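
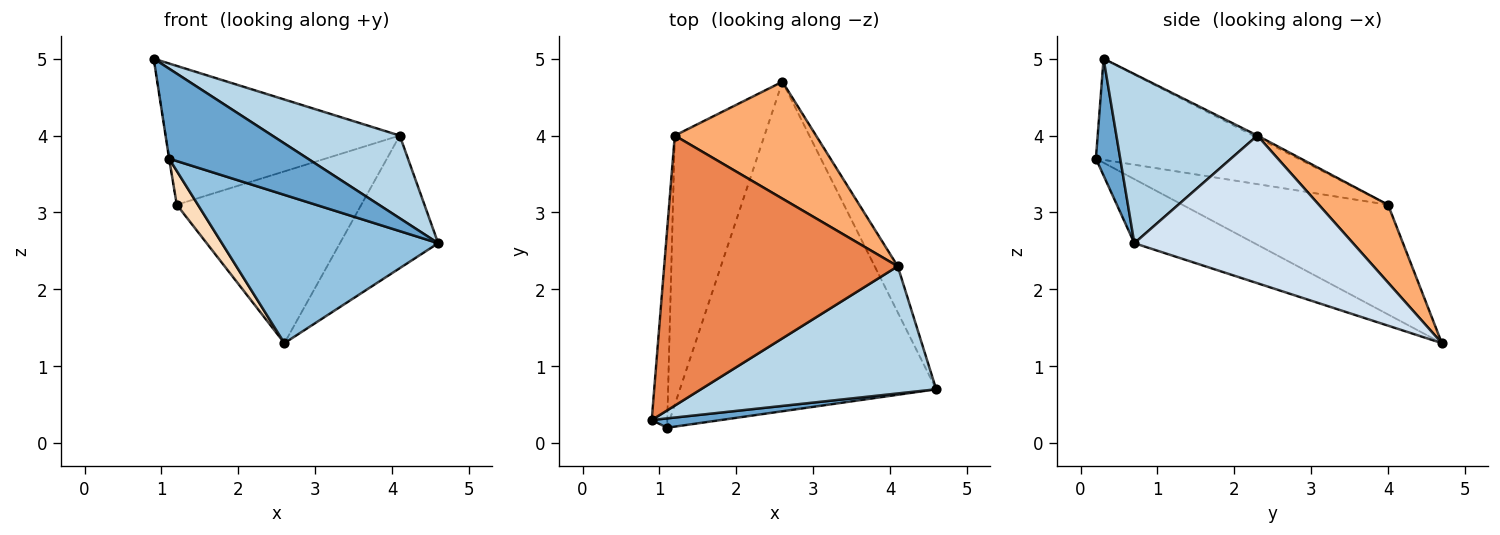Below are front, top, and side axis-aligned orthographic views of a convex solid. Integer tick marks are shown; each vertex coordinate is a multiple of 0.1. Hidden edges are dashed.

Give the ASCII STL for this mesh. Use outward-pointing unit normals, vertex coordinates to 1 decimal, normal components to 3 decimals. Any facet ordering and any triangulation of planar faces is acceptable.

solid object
 facet normal 0.172 -0.980 0.102
  outer loop
   vertex 1.1 0.2 3.7
   vertex 4.6 0.7 2.6
   vertex 0.9 0.3 5.0
  endloop
 endfacet
 facet normal -0.222 -0.400 -0.889
  outer loop
   vertex 1.1 0.2 3.7
   vertex 2.6 4.7 1.3
   vertex 4.6 0.7 2.6
  endloop
 endfacet
 facet normal 0.516 -0.467 0.718
  outer loop
   vertex 4.1 2.3 4.0
   vertex 0.9 0.3 5.0
   vertex 4.6 0.7 2.6
  endloop
 endfacet
 facet normal 0.903 0.406 -0.141
  outer loop
   vertex 4.1 2.3 4.0
   vertex 4.6 0.7 2.6
   vertex 2.6 4.7 1.3
  endloop
 endfacet
 facet normal -0.008 0.457 0.889
  outer loop
   vertex 1.2 4.0 3.1
   vertex 0.9 0.3 5.0
   vertex 4.1 2.3 4.0
  endloop
 endfacet
 facet normal 0.296 0.790 0.537
  outer loop
   vertex 1.2 4.0 3.1
   vertex 4.1 2.3 4.0
   vertex 2.6 4.7 1.3
  endloop
 endfacet
 facet normal -0.988 0.002 -0.152
  outer loop
   vertex 1.2 4.0 3.1
   vertex 1.1 0.2 3.7
   vertex 0.9 0.3 5.0
  endloop
 endfacet
 facet normal -0.772 -0.079 -0.631
  outer loop
   vertex 1.2 4.0 3.1
   vertex 2.6 4.7 1.3
   vertex 1.1 0.2 3.7
  endloop
 endfacet
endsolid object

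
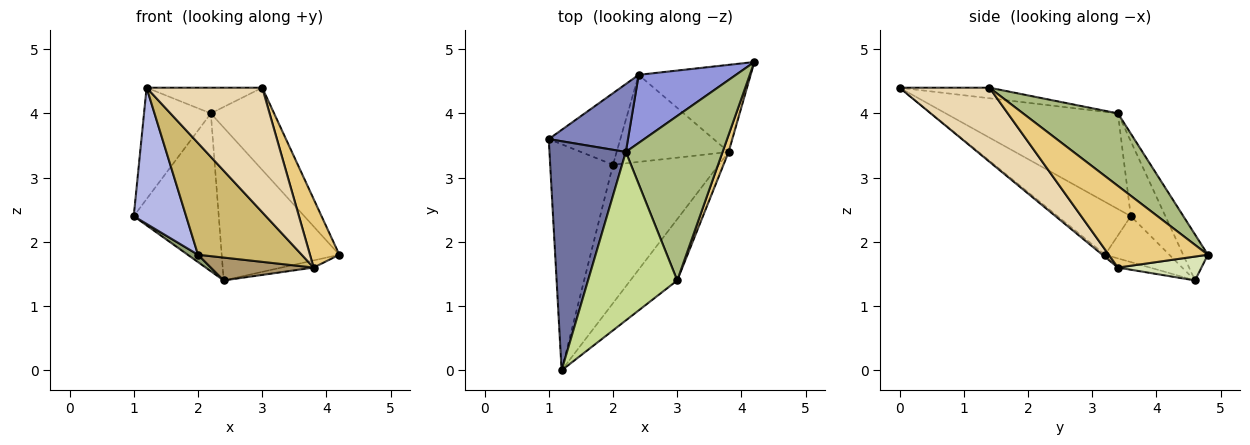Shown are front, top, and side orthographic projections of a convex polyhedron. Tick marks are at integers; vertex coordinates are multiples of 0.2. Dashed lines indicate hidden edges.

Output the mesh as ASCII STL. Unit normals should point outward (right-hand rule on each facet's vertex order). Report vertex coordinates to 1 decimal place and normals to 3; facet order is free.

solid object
 facet normal -0.748 0.290 0.597
  outer loop
   vertex 2.2 3.4 4.0
   vertex 1.0 3.6 2.4
   vertex 1.2 0.0 4.4
  endloop
 endfacet
 facet normal -0.350 0.860 0.370
  outer loop
   vertex 2.2 3.4 4.0
   vertex 2.4 4.6 1.4
   vertex 1.0 3.6 2.4
  endloop
 endfacet
 facet normal -0.188 0.897 0.400
  outer loop
   vertex 2.2 3.4 4.0
   vertex 4.2 4.8 1.8
   vertex 2.4 4.6 1.4
  endloop
 endfacet
 facet normal -0.584 -0.419 -0.695
  outer loop
   vertex 2.0 3.2 1.8
   vertex 1.2 0.0 4.4
   vertex 1.0 3.6 2.4
  endloop
 endfacet
 facet normal -0.538 -0.086 -0.839
  outer loop
   vertex 2.0 3.2 1.8
   vertex 1.0 3.6 2.4
   vertex 2.4 4.6 1.4
  endloop
 endfacet
 facet normal 0.557 0.371 0.743
  outer loop
   vertex 3.0 1.4 4.4
   vertex 4.2 4.8 1.8
   vertex 2.2 3.4 4.0
  endloop
 endfacet
 facet normal -0.116 0.150 0.982
  outer loop
   vertex 3.0 1.4 4.4
   vertex 2.2 3.4 4.0
   vertex 1.2 0.0 4.4
  endloop
 endfacet
 facet normal 0.208 0.080 -0.975
  outer loop
   vertex 3.8 3.4 1.6
   vertex 2.4 4.6 1.4
   vertex 4.2 4.8 1.8
  endloop
 endfacet
 facet normal -0.079 -0.253 -0.964
  outer loop
   vertex 3.8 3.4 1.6
   vertex 2.0 3.2 1.8
   vertex 2.4 4.6 1.4
  endloop
 endfacet
 facet normal -0.017 -0.628 -0.778
  outer loop
   vertex 3.8 3.4 1.6
   vertex 1.2 0.0 4.4
   vertex 2.0 3.2 1.8
  endloop
 endfacet
 facet normal 0.956 -0.283 0.071
  outer loop
   vertex 3.8 3.4 1.6
   vertex 4.2 4.8 1.8
   vertex 3.0 1.4 4.4
  endloop
 endfacet
 facet normal 0.572 -0.736 -0.362
  outer loop
   vertex 3.8 3.4 1.6
   vertex 3.0 1.4 4.4
   vertex 1.2 0.0 4.4
  endloop
 endfacet
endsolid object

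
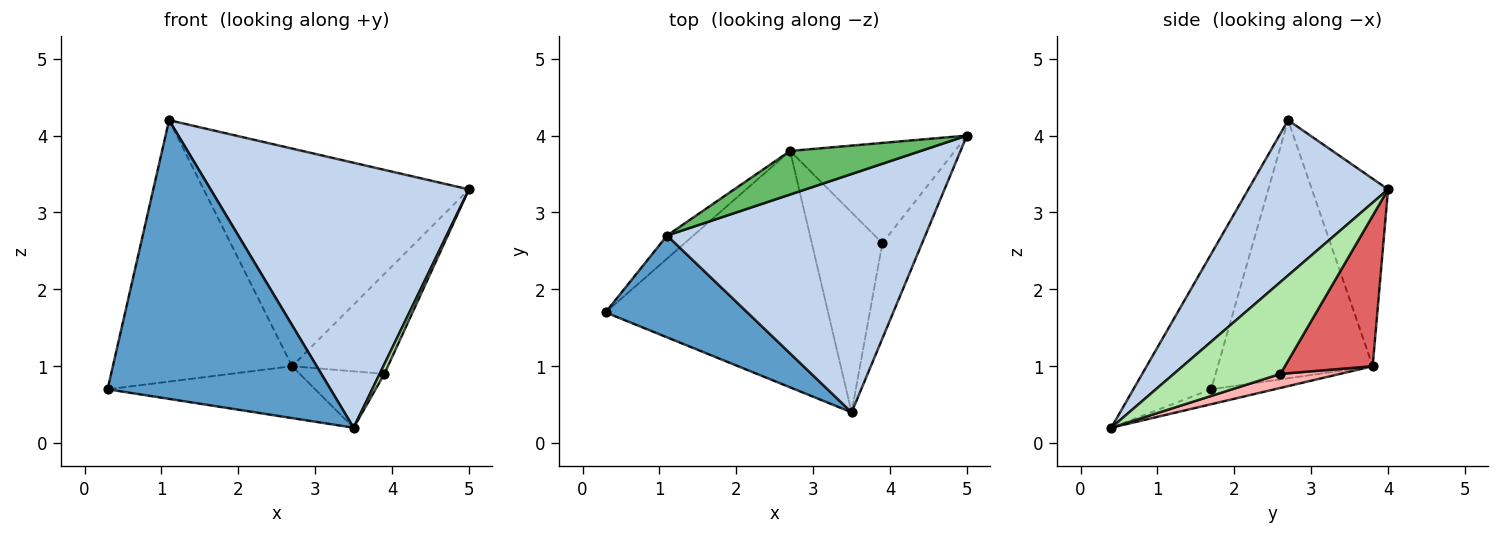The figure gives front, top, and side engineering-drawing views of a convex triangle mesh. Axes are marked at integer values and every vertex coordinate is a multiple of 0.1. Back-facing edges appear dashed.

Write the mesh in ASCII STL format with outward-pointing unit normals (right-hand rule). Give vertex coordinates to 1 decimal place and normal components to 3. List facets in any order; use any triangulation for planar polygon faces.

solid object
 facet normal -0.312 -0.892 0.326
  outer loop
   vertex 1.1 2.7 4.2
   vertex 0.3 1.7 0.7
   vertex 3.5 0.4 0.2
  endloop
 endfacet
 facet normal 0.373 -0.690 0.620
  outer loop
   vertex 1.1 2.7 4.2
   vertex 3.5 0.4 0.2
   vertex 5.0 4.0 3.3
  endloop
 endfacet
 facet normal -0.065 0.214 -0.975
  outer loop
   vertex 2.7 3.8 1.0
   vertex 3.5 0.4 0.2
   vertex 0.3 1.7 0.7
  endloop
 endfacet
 facet normal -0.652 0.755 -0.067
  outer loop
   vertex 2.7 3.8 1.0
   vertex 0.3 1.7 0.7
   vertex 1.1 2.7 4.2
  endloop
 endfacet
 facet normal -0.271 0.944 0.189
  outer loop
   vertex 2.7 3.8 1.0
   vertex 1.1 2.7 4.2
   vertex 5.0 4.0 3.3
  endloop
 endfacet
 facet normal 0.917 -0.041 -0.397
  outer loop
   vertex 3.9 2.6 0.9
   vertex 5.0 4.0 3.3
   vertex 3.5 0.4 0.2
  endloop
 endfacet
 facet normal 0.543 0.593 -0.595
  outer loop
   vertex 3.9 2.6 0.9
   vertex 2.7 3.8 1.0
   vertex 5.0 4.0 3.3
  endloop
 endfacet
 facet normal 0.188 0.267 -0.945
  outer loop
   vertex 3.9 2.6 0.9
   vertex 3.5 0.4 0.2
   vertex 2.7 3.8 1.0
  endloop
 endfacet
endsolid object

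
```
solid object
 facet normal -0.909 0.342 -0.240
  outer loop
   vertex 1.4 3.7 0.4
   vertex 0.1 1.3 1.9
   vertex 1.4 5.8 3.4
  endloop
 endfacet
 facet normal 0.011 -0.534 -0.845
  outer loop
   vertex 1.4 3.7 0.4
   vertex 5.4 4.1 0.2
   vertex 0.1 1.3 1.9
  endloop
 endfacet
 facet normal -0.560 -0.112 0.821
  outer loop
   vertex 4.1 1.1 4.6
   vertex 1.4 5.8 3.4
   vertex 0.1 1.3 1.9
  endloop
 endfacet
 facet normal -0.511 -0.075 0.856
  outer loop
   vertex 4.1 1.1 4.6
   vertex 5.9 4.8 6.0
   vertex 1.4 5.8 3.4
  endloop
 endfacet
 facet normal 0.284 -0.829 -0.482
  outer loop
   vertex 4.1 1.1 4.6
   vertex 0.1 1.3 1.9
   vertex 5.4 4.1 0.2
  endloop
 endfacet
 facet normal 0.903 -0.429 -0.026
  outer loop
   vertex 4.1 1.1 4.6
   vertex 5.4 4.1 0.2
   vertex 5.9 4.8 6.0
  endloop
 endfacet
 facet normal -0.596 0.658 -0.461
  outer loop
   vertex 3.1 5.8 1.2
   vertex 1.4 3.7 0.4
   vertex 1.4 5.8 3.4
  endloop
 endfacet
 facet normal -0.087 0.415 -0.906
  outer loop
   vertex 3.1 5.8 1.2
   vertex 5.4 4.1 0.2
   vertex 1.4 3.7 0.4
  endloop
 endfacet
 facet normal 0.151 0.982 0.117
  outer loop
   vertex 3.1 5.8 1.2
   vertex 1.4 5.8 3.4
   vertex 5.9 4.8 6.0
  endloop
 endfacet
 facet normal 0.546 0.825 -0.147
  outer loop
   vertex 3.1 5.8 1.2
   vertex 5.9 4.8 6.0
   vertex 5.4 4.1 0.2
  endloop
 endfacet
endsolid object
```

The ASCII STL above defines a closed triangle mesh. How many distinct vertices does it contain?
7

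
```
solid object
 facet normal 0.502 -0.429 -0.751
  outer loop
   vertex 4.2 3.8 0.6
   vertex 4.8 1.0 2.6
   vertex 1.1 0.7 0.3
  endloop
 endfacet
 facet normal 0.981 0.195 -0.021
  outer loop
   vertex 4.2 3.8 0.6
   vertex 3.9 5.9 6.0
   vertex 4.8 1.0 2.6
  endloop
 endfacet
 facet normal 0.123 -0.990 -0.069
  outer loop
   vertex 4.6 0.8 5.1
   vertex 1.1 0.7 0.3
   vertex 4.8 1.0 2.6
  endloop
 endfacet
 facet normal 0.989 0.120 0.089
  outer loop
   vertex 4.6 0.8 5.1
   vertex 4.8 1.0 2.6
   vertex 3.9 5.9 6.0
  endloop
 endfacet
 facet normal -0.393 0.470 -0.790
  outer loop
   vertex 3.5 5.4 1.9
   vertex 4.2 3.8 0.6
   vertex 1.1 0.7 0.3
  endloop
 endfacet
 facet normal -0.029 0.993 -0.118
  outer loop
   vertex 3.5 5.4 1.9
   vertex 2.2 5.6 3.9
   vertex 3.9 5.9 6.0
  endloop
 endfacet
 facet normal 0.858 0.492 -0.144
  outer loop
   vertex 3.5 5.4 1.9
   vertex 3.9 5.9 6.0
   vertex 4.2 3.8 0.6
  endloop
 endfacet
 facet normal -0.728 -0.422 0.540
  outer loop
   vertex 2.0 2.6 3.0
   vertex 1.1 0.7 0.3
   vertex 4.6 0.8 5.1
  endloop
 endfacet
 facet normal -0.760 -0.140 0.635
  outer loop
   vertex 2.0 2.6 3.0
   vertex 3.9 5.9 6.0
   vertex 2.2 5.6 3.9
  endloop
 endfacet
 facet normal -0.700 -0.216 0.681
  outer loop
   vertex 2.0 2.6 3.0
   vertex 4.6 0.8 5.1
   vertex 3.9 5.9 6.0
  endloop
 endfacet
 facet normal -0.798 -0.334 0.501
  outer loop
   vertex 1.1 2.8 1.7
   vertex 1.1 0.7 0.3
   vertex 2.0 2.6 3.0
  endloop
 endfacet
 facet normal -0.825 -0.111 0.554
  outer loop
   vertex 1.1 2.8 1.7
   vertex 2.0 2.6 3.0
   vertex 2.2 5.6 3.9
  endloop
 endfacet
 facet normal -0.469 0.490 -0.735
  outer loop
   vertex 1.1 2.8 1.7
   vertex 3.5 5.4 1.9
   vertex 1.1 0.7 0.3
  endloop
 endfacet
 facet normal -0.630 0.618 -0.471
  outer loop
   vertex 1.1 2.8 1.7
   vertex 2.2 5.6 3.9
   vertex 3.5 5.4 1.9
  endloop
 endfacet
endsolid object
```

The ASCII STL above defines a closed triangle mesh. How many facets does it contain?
14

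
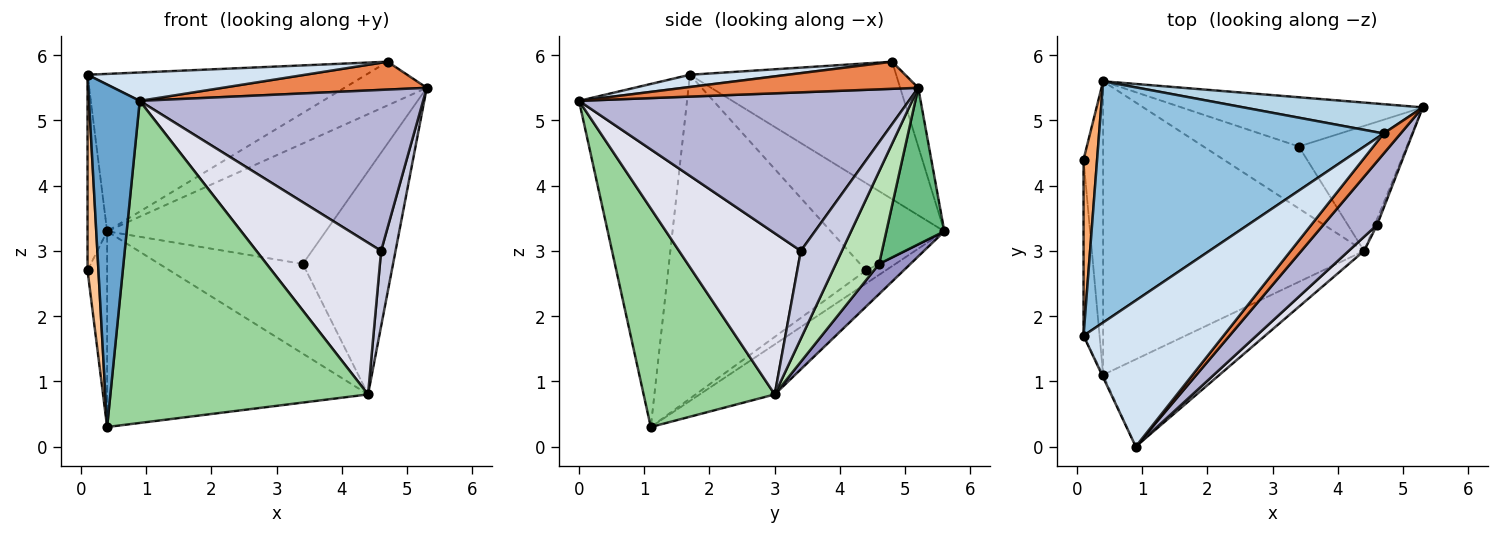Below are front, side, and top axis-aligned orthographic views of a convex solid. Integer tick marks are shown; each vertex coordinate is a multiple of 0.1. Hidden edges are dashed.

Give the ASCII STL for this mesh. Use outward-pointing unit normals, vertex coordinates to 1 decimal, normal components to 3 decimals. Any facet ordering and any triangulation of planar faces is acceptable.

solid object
 facet normal -0.905 -0.425 -0.003
  outer loop
   vertex 0.9 0.0 5.3
   vertex 0.1 1.7 5.7
   vertex 0.4 1.1 0.3
  endloop
 endfacet
 facet normal -0.375 0.507 0.776
  outer loop
   vertex 4.7 4.8 5.9
   vertex 0.4 5.6 3.3
   vertex 0.1 1.7 5.7
  endloop
 endfacet
 facet normal -0.179 0.817 0.548
  outer loop
   vertex 4.7 4.8 5.9
   vertex 5.3 5.2 5.5
   vertex 0.4 5.6 3.3
  endloop
 endfacet
 facet normal 0.085 -0.190 0.978
  outer loop
   vertex 4.7 4.8 5.9
   vertex 0.1 1.7 5.7
   vertex 0.9 0.0 5.3
  endloop
 endfacet
 facet normal 0.681 -0.593 0.429
  outer loop
   vertex 4.7 4.8 5.9
   vertex 0.9 0.0 5.3
   vertex 5.3 5.2 5.5
  endloop
 endfacet
 facet normal -0.974 0.168 0.151
  outer loop
   vertex 0.1 4.4 2.7
   vertex 0.1 1.7 5.7
   vertex 0.4 5.6 3.3
  endloop
 endfacet
 facet normal -0.997 -0.055 -0.049
  outer loop
   vertex 0.1 4.4 2.7
   vertex 0.4 1.1 0.3
   vertex 0.1 1.7 5.7
  endloop
 endfacet
 facet normal -0.485 0.485 -0.728
  outer loop
   vertex 0.1 4.4 2.7
   vertex 0.4 5.6 3.3
   vertex 0.4 1.1 0.3
  endloop
 endfacet
 facet normal 0.238 0.899 -0.368
  outer loop
   vertex 3.4 4.6 2.8
   vertex 0.4 5.6 3.3
   vertex 5.3 5.2 5.5
  endloop
 endfacet
 facet normal 0.441 -0.866 -0.235
  outer loop
   vertex 4.4 3.0 0.8
   vertex 0.9 0.0 5.3
   vertex 0.4 1.1 0.3
  endloop
 endfacet
 facet normal 0.386 0.805 -0.451
  outer loop
   vertex 4.4 3.0 0.8
   vertex 3.4 4.6 2.8
   vertex 5.3 5.2 5.5
  endloop
 endfacet
 facet normal -0.157 0.548 -0.822
  outer loop
   vertex 4.4 3.0 0.8
   vertex 0.4 1.1 0.3
   vertex 0.4 5.6 3.3
  endloop
 endfacet
 facet normal 0.177 0.810 -0.559
  outer loop
   vertex 4.4 3.0 0.8
   vertex 0.4 5.6 3.3
   vertex 3.4 4.6 2.8
  endloop
 endfacet
 facet normal 0.735 -0.631 0.249
  outer loop
   vertex 4.6 3.4 3.0
   vertex 5.3 5.2 5.5
   vertex 0.9 0.0 5.3
  endloop
 endfacet
 facet normal 0.943 -0.331 -0.025
  outer loop
   vertex 4.6 3.4 3.0
   vertex 4.4 3.0 0.8
   vertex 5.3 5.2 5.5
  endloop
 endfacet
 facet normal 0.697 -0.714 0.066
  outer loop
   vertex 4.6 3.4 3.0
   vertex 0.9 0.0 5.3
   vertex 4.4 3.0 0.8
  endloop
 endfacet
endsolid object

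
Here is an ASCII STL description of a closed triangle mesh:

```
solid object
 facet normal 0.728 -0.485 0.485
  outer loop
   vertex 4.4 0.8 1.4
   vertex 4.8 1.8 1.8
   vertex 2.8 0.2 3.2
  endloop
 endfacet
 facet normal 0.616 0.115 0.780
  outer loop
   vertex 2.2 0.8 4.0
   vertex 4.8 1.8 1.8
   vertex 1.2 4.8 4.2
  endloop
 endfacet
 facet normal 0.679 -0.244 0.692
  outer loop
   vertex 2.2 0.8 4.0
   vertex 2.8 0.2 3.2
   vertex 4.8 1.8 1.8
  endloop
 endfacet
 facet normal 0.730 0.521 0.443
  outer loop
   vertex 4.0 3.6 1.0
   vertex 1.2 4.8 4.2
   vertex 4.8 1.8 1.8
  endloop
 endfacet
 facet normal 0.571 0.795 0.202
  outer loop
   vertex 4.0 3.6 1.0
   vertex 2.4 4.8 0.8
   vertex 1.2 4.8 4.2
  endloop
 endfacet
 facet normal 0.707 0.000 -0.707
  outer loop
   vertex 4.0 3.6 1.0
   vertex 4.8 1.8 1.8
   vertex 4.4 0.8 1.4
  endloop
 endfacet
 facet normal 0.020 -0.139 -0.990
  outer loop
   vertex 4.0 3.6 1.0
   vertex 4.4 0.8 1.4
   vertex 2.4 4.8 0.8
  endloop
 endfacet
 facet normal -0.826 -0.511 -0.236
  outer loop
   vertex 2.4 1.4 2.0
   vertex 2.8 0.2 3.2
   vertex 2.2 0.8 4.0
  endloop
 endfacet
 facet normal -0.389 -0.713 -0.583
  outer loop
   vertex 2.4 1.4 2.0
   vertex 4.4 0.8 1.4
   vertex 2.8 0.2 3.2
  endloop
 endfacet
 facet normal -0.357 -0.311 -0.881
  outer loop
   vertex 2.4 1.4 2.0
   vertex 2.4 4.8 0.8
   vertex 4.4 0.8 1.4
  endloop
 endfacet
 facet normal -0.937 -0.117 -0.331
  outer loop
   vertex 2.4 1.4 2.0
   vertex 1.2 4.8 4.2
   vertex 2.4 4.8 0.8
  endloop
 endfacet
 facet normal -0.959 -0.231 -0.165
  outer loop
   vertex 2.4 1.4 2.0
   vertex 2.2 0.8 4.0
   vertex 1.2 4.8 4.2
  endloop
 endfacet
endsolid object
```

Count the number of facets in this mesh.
12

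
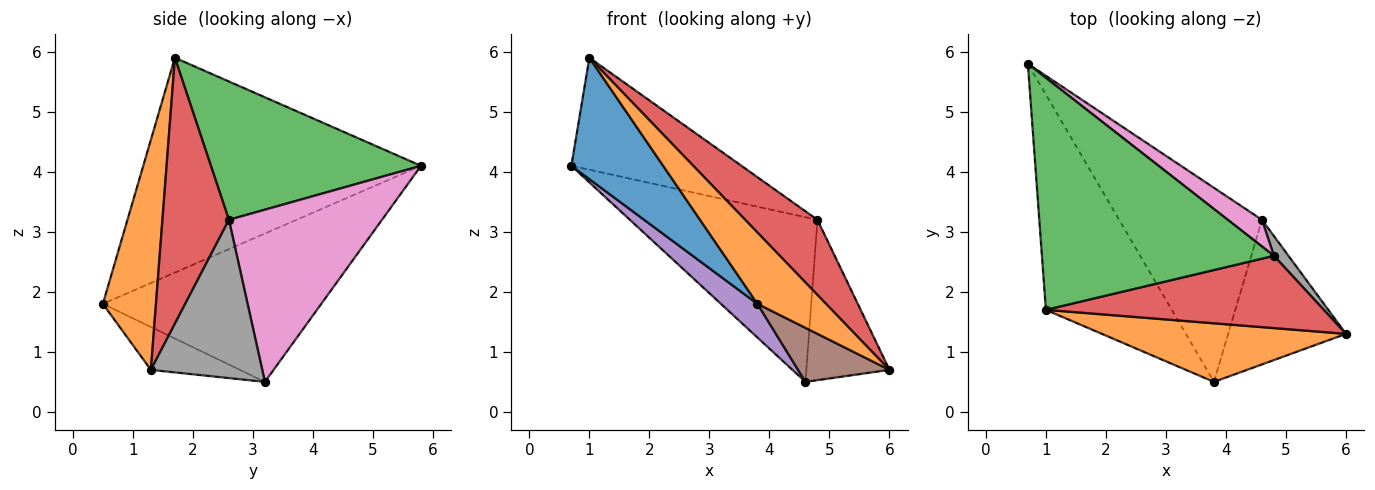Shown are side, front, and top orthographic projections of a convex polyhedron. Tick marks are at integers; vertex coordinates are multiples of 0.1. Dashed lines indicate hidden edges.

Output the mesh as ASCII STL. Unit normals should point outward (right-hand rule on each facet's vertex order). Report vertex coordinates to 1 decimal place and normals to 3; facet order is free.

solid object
 facet normal -0.830 -0.274 -0.486
  outer loop
   vertex 3.8 0.5 1.8
   vertex 1.0 1.7 5.9
   vertex 0.7 5.8 4.1
  endloop
 endfacet
 facet normal 0.513 -0.663 0.545
  outer loop
   vertex 3.8 0.5 1.8
   vertex 6.0 1.3 0.7
   vertex 1.0 1.7 5.9
  endloop
 endfacet
 facet normal 0.473 0.383 0.793
  outer loop
   vertex 4.8 2.6 3.2
   vertex 0.7 5.8 4.1
   vertex 1.0 1.7 5.9
  endloop
 endfacet
 facet normal 0.553 -0.601 0.578
  outer loop
   vertex 4.8 2.6 3.2
   vertex 1.0 1.7 5.9
   vertex 6.0 1.3 0.7
  endloop
 endfacet
 facet normal -0.715 -0.120 -0.689
  outer loop
   vertex 4.6 3.2 0.5
   vertex 3.8 0.5 1.8
   vertex 0.7 5.8 4.1
  endloop
 endfacet
 facet normal -0.323 -0.331 -0.887
  outer loop
   vertex 4.6 3.2 0.5
   vertex 6.0 1.3 0.7
   vertex 3.8 0.5 1.8
  endloop
 endfacet
 facet normal 0.627 0.769 0.124
  outer loop
   vertex 4.6 3.2 0.5
   vertex 0.7 5.8 4.1
   vertex 4.8 2.6 3.2
  endloop
 endfacet
 facet normal 0.799 0.597 0.073
  outer loop
   vertex 4.6 3.2 0.5
   vertex 4.8 2.6 3.2
   vertex 6.0 1.3 0.7
  endloop
 endfacet
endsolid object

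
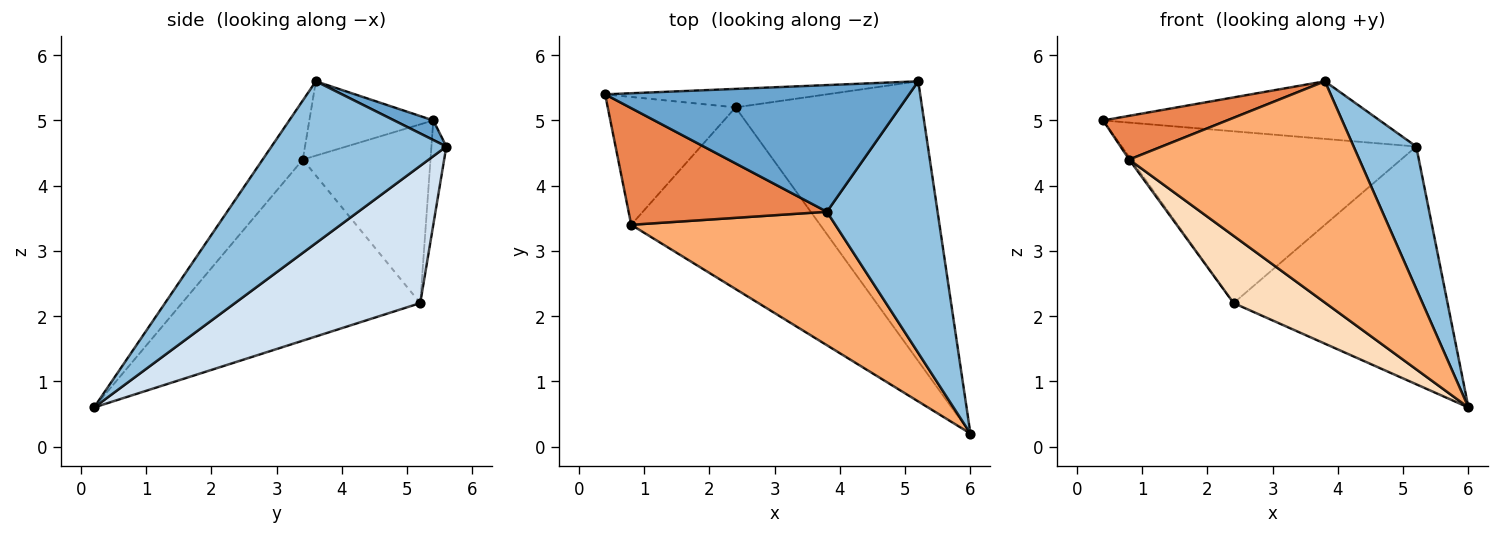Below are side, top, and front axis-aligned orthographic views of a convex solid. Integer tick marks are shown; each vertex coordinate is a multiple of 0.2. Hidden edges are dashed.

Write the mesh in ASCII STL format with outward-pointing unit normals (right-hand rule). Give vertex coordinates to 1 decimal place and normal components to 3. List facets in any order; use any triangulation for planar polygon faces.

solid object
 facet normal 0.058 0.413 0.909
  outer loop
   vertex 3.8 3.6 5.6
   vertex 5.2 5.6 4.6
   vertex 0.4 5.4 5.0
  endloop
 endfacet
 facet normal 0.792 -0.284 0.541
  outer loop
   vertex 3.8 3.6 5.6
   vertex 6.0 0.2 0.6
   vertex 5.2 5.6 4.6
  endloop
 endfacet
 facet normal -0.050 0.993 -0.107
  outer loop
   vertex 2.4 5.2 2.2
   vertex 0.4 5.4 5.0
   vertex 5.2 5.6 4.6
  endloop
 endfacet
 facet normal 0.489 0.565 -0.665
  outer loop
   vertex 2.4 5.2 2.2
   vertex 5.2 5.6 4.6
   vertex 6.0 0.2 0.6
  endloop
 endfacet
 facet normal -0.331 -0.331 0.883
  outer loop
   vertex 0.8 3.4 4.4
   vertex 3.8 3.6 5.6
   vertex 0.4 5.4 5.0
  endloop
 endfacet
 facet normal -0.148 -0.847 0.511
  outer loop
   vertex 0.8 3.4 4.4
   vertex 6.0 0.2 0.6
   vertex 3.8 3.6 5.6
  endloop
 endfacet
 facet normal -0.813 0.012 -0.582
  outer loop
   vertex 0.8 3.4 4.4
   vertex 0.4 5.4 5.0
   vertex 2.4 5.2 2.2
  endloop
 endfacet
 facet normal -0.669 -0.258 -0.697
  outer loop
   vertex 0.8 3.4 4.4
   vertex 2.4 5.2 2.2
   vertex 6.0 0.2 0.6
  endloop
 endfacet
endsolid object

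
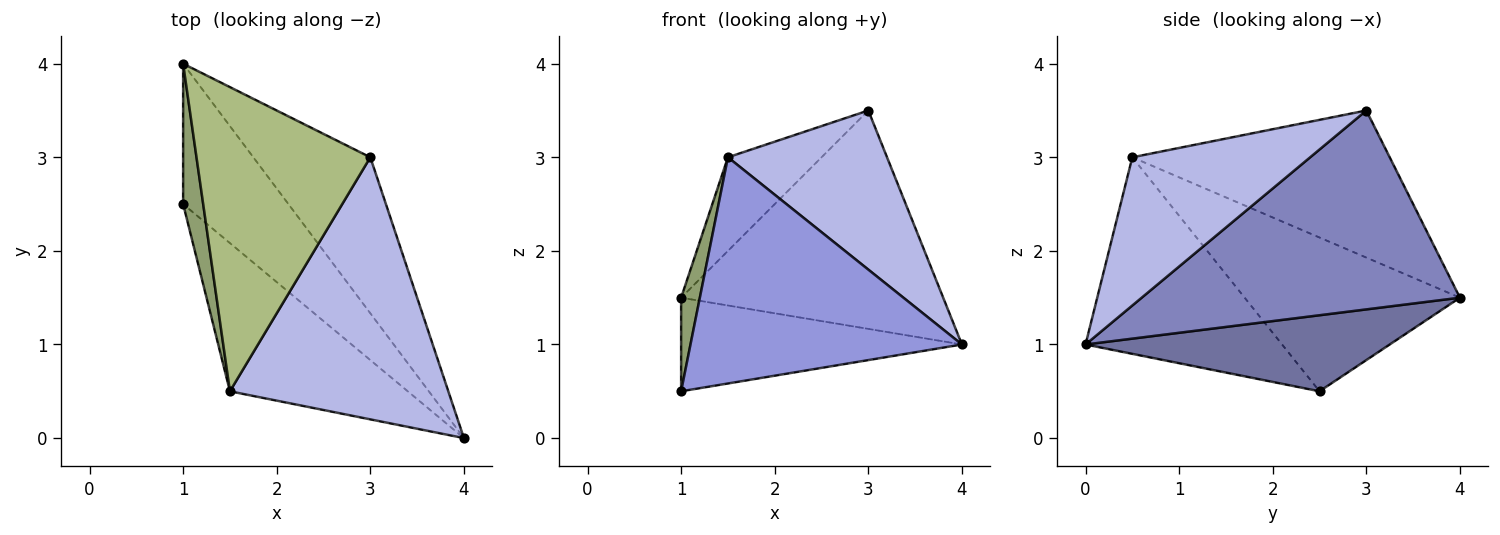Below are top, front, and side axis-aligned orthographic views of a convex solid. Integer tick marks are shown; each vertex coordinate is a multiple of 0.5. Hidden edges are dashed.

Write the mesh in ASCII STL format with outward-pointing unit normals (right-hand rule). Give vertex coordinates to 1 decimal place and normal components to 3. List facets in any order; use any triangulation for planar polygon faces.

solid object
 facet normal 0.515 0.475 -0.713
  outer loop
   vertex 1.0 4.0 1.5
   vertex 4.0 0.0 1.0
   vertex 1.0 2.5 0.5
  endloop
 endfacet
 facet normal 0.703 0.579 -0.413
  outer loop
   vertex 1.0 4.0 1.5
   vertex 3.0 3.0 3.5
   vertex 4.0 0.0 1.0
  endloop
 endfacet
 facet normal -0.518 -0.715 -0.469
  outer loop
   vertex 1.5 0.5 3.0
   vertex 1.0 2.5 0.5
   vertex 4.0 0.0 1.0
  endloop
 endfacet
 facet normal 0.502 -0.449 0.739
  outer loop
   vertex 1.5 0.5 3.0
   vertex 4.0 0.0 1.0
   vertex 3.0 3.0 3.5
  endloop
 endfacet
 facet normal -0.988 -0.086 0.129
  outer loop
   vertex 1.5 0.5 3.0
   vertex 1.0 4.0 1.5
   vertex 1.0 2.5 0.5
  endloop
 endfacet
 facet normal -0.629 0.229 0.743
  outer loop
   vertex 1.5 0.5 3.0
   vertex 3.0 3.0 3.5
   vertex 1.0 4.0 1.5
  endloop
 endfacet
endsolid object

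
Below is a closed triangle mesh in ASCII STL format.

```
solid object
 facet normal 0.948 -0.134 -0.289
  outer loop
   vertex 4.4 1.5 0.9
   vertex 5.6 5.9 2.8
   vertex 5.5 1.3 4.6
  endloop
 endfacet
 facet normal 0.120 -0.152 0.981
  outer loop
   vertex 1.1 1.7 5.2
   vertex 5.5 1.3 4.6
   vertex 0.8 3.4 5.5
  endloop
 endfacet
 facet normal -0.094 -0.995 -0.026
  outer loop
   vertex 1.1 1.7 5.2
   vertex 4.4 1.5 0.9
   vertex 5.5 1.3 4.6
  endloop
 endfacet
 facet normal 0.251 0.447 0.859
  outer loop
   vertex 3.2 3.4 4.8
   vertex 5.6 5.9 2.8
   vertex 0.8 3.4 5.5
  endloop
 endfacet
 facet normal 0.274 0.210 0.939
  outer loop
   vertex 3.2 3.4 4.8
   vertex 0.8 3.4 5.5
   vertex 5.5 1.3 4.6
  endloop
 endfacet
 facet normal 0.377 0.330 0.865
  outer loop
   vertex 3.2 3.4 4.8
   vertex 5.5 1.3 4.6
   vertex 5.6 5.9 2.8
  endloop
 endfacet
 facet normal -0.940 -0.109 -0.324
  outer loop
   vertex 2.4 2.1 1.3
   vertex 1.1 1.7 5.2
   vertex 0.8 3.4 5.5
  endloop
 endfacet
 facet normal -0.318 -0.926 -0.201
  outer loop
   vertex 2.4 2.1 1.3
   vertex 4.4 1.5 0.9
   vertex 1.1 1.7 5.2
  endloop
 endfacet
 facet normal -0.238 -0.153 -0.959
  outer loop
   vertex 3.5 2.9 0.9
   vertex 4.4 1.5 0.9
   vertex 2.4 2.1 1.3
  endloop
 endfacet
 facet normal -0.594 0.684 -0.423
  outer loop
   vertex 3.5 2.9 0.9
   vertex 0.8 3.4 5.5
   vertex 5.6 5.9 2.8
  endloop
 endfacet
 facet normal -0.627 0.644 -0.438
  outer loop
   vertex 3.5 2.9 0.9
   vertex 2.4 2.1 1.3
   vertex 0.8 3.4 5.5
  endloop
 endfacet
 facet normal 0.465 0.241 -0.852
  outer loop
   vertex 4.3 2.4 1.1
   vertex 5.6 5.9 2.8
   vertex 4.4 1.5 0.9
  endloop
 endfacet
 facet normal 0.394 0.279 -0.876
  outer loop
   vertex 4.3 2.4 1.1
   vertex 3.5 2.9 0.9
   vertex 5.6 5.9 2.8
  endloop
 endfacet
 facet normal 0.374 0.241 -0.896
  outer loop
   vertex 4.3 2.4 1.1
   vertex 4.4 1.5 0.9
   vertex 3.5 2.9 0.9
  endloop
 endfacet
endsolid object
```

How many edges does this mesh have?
21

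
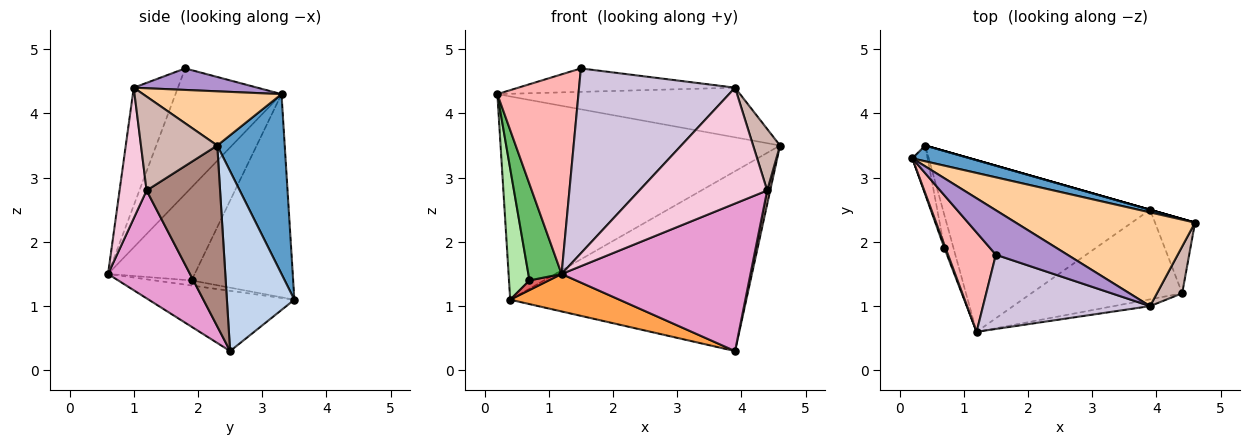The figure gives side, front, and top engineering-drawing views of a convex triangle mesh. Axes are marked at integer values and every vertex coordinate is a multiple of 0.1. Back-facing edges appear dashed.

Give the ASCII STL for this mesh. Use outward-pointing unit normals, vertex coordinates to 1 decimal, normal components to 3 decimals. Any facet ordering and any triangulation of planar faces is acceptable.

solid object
 facet normal 0.234 0.969 0.075
  outer loop
   vertex 0.4 3.5 1.1
   vertex 0.2 3.3 4.3
   vertex 4.6 2.3 3.5
  endloop
 endfacet
 facet normal 0.275 0.962 0.000
  outer loop
   vertex 3.9 2.5 0.3
   vertex 0.4 3.5 1.1
   vertex 4.6 2.3 3.5
  endloop
 endfacet
 facet normal -0.273 -0.205 -0.940
  outer loop
   vertex 3.9 2.5 0.3
   vertex 1.2 0.6 1.5
   vertex 0.4 3.5 1.1
  endloop
 endfacet
 facet normal 0.258 0.452 0.854
  outer loop
   vertex 3.9 1.0 4.4
   vertex 4.6 2.3 3.5
   vertex 0.2 3.3 4.3
  endloop
 endfacet
 facet normal -0.934 -0.358 0.012
  outer loop
   vertex 0.7 1.9 1.4
   vertex 1.2 0.6 1.5
   vertex 0.2 3.3 4.3
  endloop
 endfacet
 facet normal -0.978 -0.197 -0.073
  outer loop
   vertex 0.7 1.9 1.4
   vertex 0.2 3.3 4.3
   vertex 0.4 3.5 1.1
  endloop
 endfacet
 facet normal -0.474 -0.247 -0.845
  outer loop
   vertex 0.7 1.9 1.4
   vertex 0.4 3.5 1.1
   vertex 1.2 0.6 1.5
  endloop
 endfacet
 facet normal -0.760 -0.582 0.289
  outer loop
   vertex 1.5 1.8 4.7
   vertex 0.2 3.3 4.3
   vertex 1.2 0.6 1.5
  endloop
 endfacet
 facet normal 0.257 0.451 0.855
  outer loop
   vertex 1.5 1.8 4.7
   vertex 3.9 1.0 4.4
   vertex 0.2 3.3 4.3
  endloop
 endfacet
 facet normal -0.254 -0.898 0.360
  outer loop
   vertex 1.5 1.8 4.7
   vertex 1.2 0.6 1.5
   vertex 3.9 1.0 4.4
  endloop
 endfacet
 facet normal 0.976 -0.040 -0.216
  outer loop
   vertex 4.4 1.2 2.8
   vertex 3.9 2.5 0.3
   vertex 4.6 2.3 3.5
  endloop
 endfacet
 facet normal 0.914 -0.322 0.245
  outer loop
   vertex 4.4 1.2 2.8
   vertex 4.6 2.3 3.5
   vertex 3.9 1.0 4.4
  endloop
 endfacet
 facet normal 0.348 -0.802 -0.486
  outer loop
   vertex 4.4 1.2 2.8
   vertex 1.2 0.6 1.5
   vertex 3.9 2.5 0.3
  endloop
 endfacet
 facet normal 0.207 -0.977 -0.058
  outer loop
   vertex 4.4 1.2 2.8
   vertex 3.9 1.0 4.4
   vertex 1.2 0.6 1.5
  endloop
 endfacet
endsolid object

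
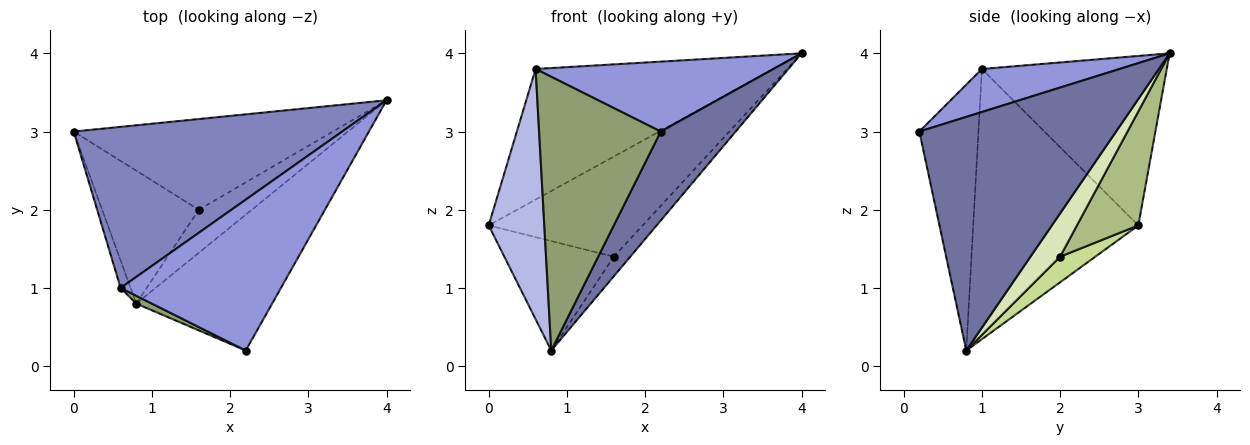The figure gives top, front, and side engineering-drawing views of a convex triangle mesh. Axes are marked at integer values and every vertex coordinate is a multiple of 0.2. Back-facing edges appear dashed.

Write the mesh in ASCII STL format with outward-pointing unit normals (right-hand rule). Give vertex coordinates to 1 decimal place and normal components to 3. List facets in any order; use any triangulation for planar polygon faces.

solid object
 facet normal 0.821 -0.313 -0.478
  outer loop
   vertex 0.8 0.8 0.2
   vertex 4.0 3.4 4.0
   vertex 2.2 0.2 3.0
  endloop
 endfacet
 facet normal -0.440 0.565 0.698
  outer loop
   vertex 0.6 1.0 3.8
   vertex 4.0 3.4 4.0
   vertex 0.0 3.0 1.8
  endloop
 endfacet
 facet normal 0.237 -0.409 0.882
  outer loop
   vertex 0.6 1.0 3.8
   vertex 2.2 0.2 3.0
   vertex 4.0 3.4 4.0
  endloop
 endfacet
 facet normal -0.947 -0.319 -0.035
  outer loop
   vertex 0.6 1.0 3.8
   vertex 0.0 3.0 1.8
   vertex 0.8 0.8 0.2
  endloop
 endfacet
 facet normal -0.437 -0.899 0.026
  outer loop
   vertex 0.6 1.0 3.8
   vertex 0.8 0.8 0.2
   vertex 2.2 0.2 3.0
  endloop
 endfacet
 facet normal 0.283 0.711 -0.644
  outer loop
   vertex 1.6 2.0 1.4
   vertex 0.0 3.0 1.8
   vertex 4.0 3.4 4.0
  endloop
 endfacet
 facet normal 0.200 0.623 -0.756
  outer loop
   vertex 1.6 2.0 1.4
   vertex 0.8 0.8 0.2
   vertex 0.0 3.0 1.8
  endloop
 endfacet
 facet normal 0.597 0.332 -0.730
  outer loop
   vertex 1.6 2.0 1.4
   vertex 4.0 3.4 4.0
   vertex 0.8 0.8 0.2
  endloop
 endfacet
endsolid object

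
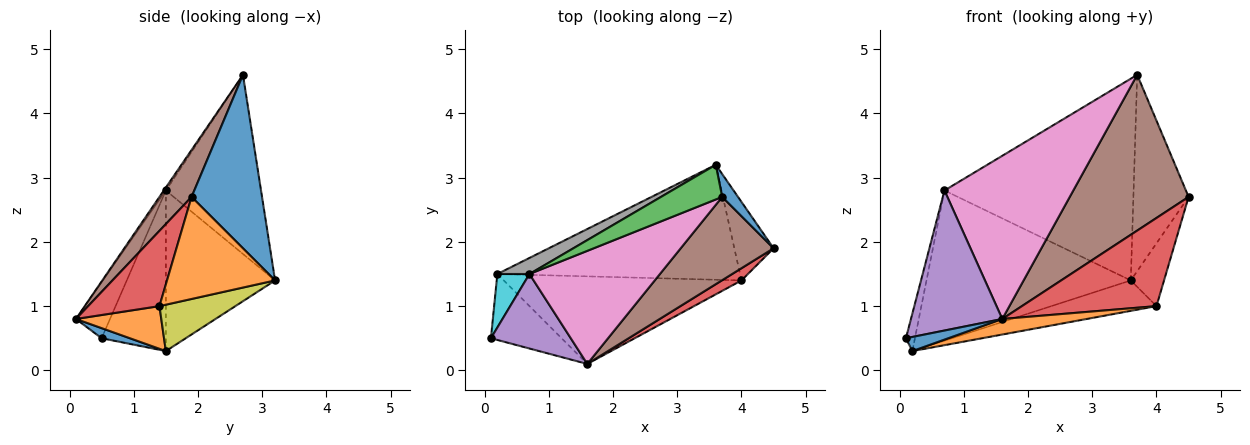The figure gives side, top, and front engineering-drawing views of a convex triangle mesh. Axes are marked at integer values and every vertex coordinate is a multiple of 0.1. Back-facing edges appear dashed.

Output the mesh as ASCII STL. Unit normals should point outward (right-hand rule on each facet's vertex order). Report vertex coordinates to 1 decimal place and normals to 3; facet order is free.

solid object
 facet normal 0.785 0.615 0.072
  outer loop
   vertex 3.7 2.7 4.6
   vertex 4.5 1.9 2.7
   vertex 3.6 3.2 1.4
  endloop
 endfacet
 facet normal 0.897 0.276 -0.345
  outer loop
   vertex 4.0 1.4 1.0
   vertex 3.6 3.2 1.4
   vertex 4.5 1.9 2.7
  endloop
 endfacet
 facet normal -0.444 0.883 0.152
  outer loop
   vertex 0.7 1.5 2.8
   vertex 3.7 2.7 4.6
   vertex 3.6 3.2 1.4
  endloop
 endfacet
 facet normal 0.465 -0.877 0.121
  outer loop
   vertex 1.6 0.1 0.8
   vertex 4.0 1.4 1.0
   vertex 4.5 1.9 2.7
  endloop
 endfacet
 facet normal -0.313 -0.838 0.446
  outer loop
   vertex 1.6 0.1 0.8
   vertex 0.7 1.5 2.8
   vertex 0.1 0.5 0.5
  endloop
 endfacet
 facet normal 0.232 -0.858 0.459
  outer loop
   vertex 1.6 0.1 0.8
   vertex 4.5 1.9 2.7
   vertex 3.7 2.7 4.6
  endloop
 endfacet
 facet normal -0.013 -0.822 0.569
  outer loop
   vertex 1.6 0.1 0.8
   vertex 3.7 2.7 4.6
   vertex 0.7 1.5 2.8
  endloop
 endfacet
 facet normal -0.469 0.878 0.094
  outer loop
   vertex 0.2 1.5 0.3
   vertex 0.7 1.5 2.8
   vertex 3.6 3.2 1.4
  endloop
 endfacet
 facet normal 0.182 0.252 -0.951
  outer loop
   vertex 0.2 1.5 0.3
   vertex 3.6 3.2 1.4
   vertex 4.0 1.4 1.0
  endloop
 endfacet
 facet normal -0.971 0.136 0.194
  outer loop
   vertex 0.2 1.5 0.3
   vertex 0.1 0.5 0.5
   vertex 0.7 1.5 2.8
  endloop
 endfacet
 facet normal 0.138 -0.208 -0.968
  outer loop
   vertex 0.2 1.5 0.3
   vertex 1.6 0.1 0.8
   vertex 0.1 0.5 0.5
  endloop
 endfacet
 facet normal 0.174 -0.172 -0.970
  outer loop
   vertex 0.2 1.5 0.3
   vertex 4.0 1.4 1.0
   vertex 1.6 0.1 0.8
  endloop
 endfacet
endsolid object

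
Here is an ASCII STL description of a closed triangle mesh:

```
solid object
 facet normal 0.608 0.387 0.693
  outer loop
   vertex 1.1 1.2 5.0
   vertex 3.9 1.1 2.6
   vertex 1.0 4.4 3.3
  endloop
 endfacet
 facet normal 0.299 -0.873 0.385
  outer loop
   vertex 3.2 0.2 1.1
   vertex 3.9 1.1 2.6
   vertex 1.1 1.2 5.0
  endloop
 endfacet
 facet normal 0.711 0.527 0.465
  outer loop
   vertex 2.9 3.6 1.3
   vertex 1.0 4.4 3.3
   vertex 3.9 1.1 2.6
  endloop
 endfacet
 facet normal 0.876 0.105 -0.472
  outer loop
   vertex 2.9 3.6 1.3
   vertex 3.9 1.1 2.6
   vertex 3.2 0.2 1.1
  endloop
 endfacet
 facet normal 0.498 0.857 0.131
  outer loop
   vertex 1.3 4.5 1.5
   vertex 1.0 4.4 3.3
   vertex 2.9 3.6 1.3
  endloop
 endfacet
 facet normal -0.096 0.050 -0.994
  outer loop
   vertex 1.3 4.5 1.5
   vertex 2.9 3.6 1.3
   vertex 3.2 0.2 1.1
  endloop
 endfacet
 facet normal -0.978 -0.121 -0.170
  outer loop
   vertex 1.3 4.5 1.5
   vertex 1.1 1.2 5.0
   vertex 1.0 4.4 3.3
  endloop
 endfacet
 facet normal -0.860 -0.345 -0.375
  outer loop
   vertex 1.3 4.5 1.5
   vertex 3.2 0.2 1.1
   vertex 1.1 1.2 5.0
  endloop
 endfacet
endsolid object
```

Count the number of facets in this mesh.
8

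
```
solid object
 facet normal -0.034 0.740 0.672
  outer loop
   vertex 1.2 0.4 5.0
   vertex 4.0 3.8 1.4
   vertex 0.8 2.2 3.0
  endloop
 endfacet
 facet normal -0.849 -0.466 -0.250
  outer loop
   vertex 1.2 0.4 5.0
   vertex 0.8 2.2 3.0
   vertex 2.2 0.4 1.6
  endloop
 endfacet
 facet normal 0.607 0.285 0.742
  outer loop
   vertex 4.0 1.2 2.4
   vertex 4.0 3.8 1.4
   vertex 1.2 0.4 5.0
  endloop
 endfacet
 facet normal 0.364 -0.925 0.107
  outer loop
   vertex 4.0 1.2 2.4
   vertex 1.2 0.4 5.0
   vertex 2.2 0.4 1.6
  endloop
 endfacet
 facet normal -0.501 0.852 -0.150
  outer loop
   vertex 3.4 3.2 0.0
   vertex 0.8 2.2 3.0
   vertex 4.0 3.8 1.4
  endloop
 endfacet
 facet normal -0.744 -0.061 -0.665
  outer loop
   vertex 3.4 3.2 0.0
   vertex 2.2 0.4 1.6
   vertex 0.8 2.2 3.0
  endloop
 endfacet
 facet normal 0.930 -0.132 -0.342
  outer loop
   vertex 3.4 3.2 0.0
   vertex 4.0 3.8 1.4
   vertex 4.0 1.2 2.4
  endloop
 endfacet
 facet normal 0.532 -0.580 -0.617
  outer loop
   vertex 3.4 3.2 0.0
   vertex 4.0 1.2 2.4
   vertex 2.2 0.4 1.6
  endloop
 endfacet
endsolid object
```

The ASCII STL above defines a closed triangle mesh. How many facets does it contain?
8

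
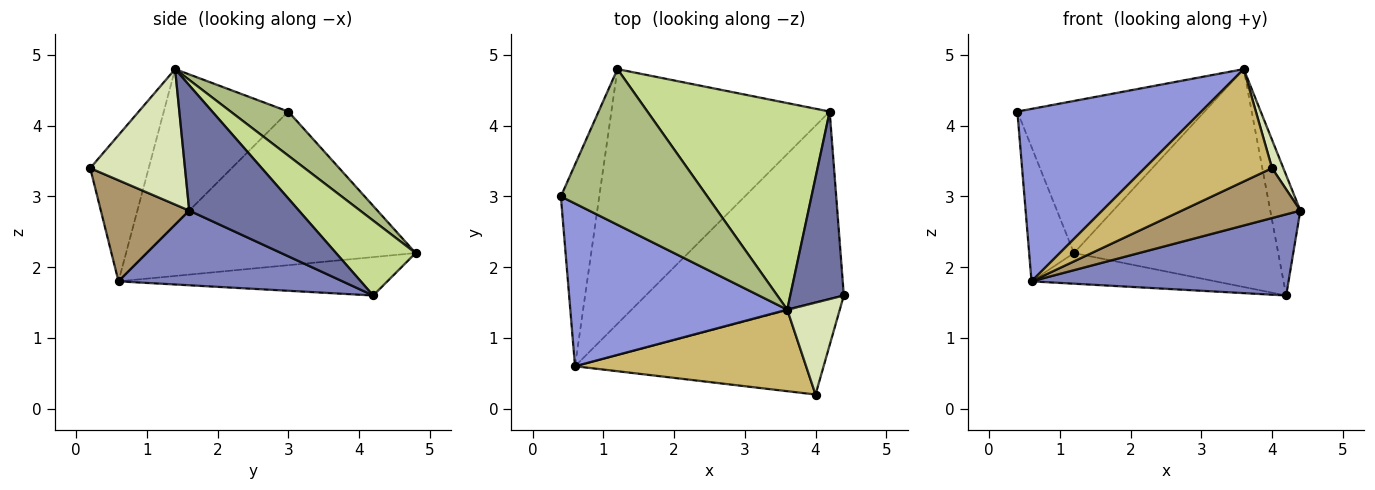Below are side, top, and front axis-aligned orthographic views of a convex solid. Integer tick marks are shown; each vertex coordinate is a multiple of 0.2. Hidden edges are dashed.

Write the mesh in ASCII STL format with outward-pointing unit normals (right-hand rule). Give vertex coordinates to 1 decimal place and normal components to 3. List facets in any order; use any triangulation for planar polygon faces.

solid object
 facet normal 0.892 0.244 0.381
  outer loop
   vertex 3.6 1.4 4.8
   vertex 4.4 1.6 2.8
   vertex 4.2 4.2 1.6
  endloop
 endfacet
 facet normal 0.327 -0.375 -0.867
  outer loop
   vertex 0.6 0.6 1.8
   vertex 4.2 4.2 1.6
   vertex 4.4 1.6 2.8
  endloop
 endfacet
 facet normal -0.442 -0.653 0.616
  outer loop
   vertex 0.6 0.6 1.8
   vertex 3.6 1.4 4.8
   vertex 0.4 3.0 4.2
  endloop
 endfacet
 facet normal -0.958 0.160 -0.239
  outer loop
   vertex 1.2 4.8 2.2
   vertex 0.6 0.6 1.8
   vertex 0.4 3.0 4.2
  endloop
 endfacet
 facet normal -0.172 0.118 -0.978
  outer loop
   vertex 1.2 4.8 2.2
   vertex 4.2 4.2 1.6
   vertex 0.6 0.6 1.8
  endloop
 endfacet
 facet normal 0.211 0.683 0.699
  outer loop
   vertex 1.2 4.8 2.2
   vertex 0.4 3.0 4.2
   vertex 3.6 1.4 4.8
  endloop
 endfacet
 facet normal 0.272 0.698 0.662
  outer loop
   vertex 1.2 4.8 2.2
   vertex 3.6 1.4 4.8
   vertex 4.2 4.2 1.6
  endloop
 endfacet
 facet normal 0.927 -0.111 0.360
  outer loop
   vertex 4.0 0.2 3.4
   vertex 4.4 1.6 2.8
   vertex 3.6 1.4 4.8
  endloop
 endfacet
 facet normal 0.336 -0.451 -0.827
  outer loop
   vertex 4.0 0.2 3.4
   vertex 0.6 0.6 1.8
   vertex 4.4 1.6 2.8
  endloop
 endfacet
 facet normal -0.348 -0.759 0.551
  outer loop
   vertex 4.0 0.2 3.4
   vertex 3.6 1.4 4.8
   vertex 0.6 0.6 1.8
  endloop
 endfacet
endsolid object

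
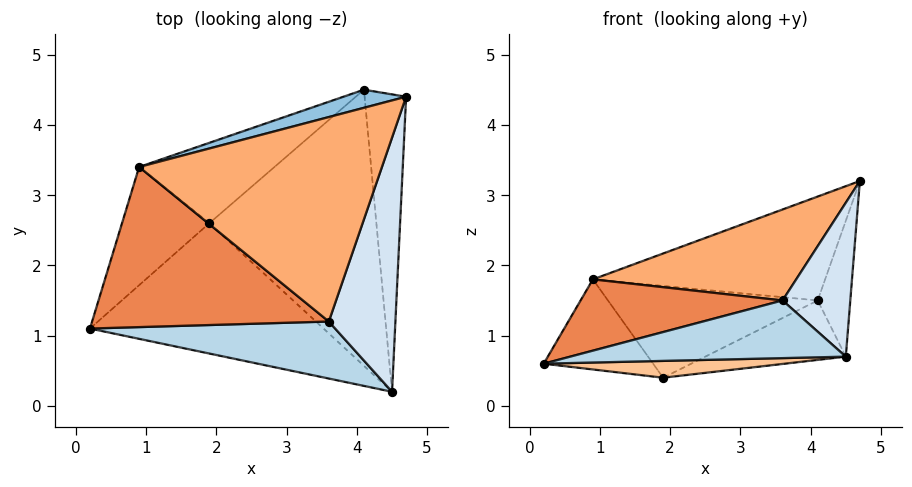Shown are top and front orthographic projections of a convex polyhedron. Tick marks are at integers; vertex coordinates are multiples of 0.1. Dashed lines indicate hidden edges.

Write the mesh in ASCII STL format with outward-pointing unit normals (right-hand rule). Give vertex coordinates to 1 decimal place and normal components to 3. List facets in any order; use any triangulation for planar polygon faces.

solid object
 facet normal 0.935 0.147 -0.322
  outer loop
   vertex 4.1 4.5 1.5
   vertex 4.7 4.4 3.2
   vertex 4.5 0.2 0.7
  endloop
 endfacet
 facet normal -0.307 0.938 0.163
  outer loop
   vertex 0.9 3.4 1.8
   vertex 4.7 4.4 3.2
   vertex 4.1 4.5 1.5
  endloop
 endfacet
 facet normal -0.163 -0.702 0.694
  outer loop
   vertex 3.6 1.2 1.5
   vertex 0.2 1.1 0.6
   vertex 4.5 0.2 0.7
  endloop
 endfacet
 facet normal 0.182 -0.509 0.841
  outer loop
   vertex 3.6 1.2 1.5
   vertex 4.5 0.2 0.7
   vertex 4.7 4.4 3.2
  endloop
 endfacet
 facet normal -0.224 -0.396 0.890
  outer loop
   vertex 3.6 1.2 1.5
   vertex 0.9 3.4 1.8
   vertex 0.2 1.1 0.6
  endloop
 endfacet
 facet normal -0.224 -0.396 0.890
  outer loop
   vertex 3.6 1.2 1.5
   vertex 4.7 4.4 3.2
   vertex 0.9 3.4 1.8
  endloop
 endfacet
 facet normal -0.004 -0.128 -0.992
  outer loop
   vertex 1.9 2.6 0.4
   vertex 4.5 0.2 0.7
   vertex 0.2 1.1 0.6
  endloop
 endfacet
 facet normal 0.294 0.201 -0.935
  outer loop
   vertex 1.9 2.6 0.4
   vertex 4.1 4.5 1.5
   vertex 4.5 0.2 0.7
  endloop
 endfacet
 facet normal -0.532 0.513 -0.673
  outer loop
   vertex 1.9 2.6 0.4
   vertex 0.2 1.1 0.6
   vertex 0.9 3.4 1.8
  endloop
 endfacet
 facet normal -0.305 0.716 -0.627
  outer loop
   vertex 1.9 2.6 0.4
   vertex 0.9 3.4 1.8
   vertex 4.1 4.5 1.5
  endloop
 endfacet
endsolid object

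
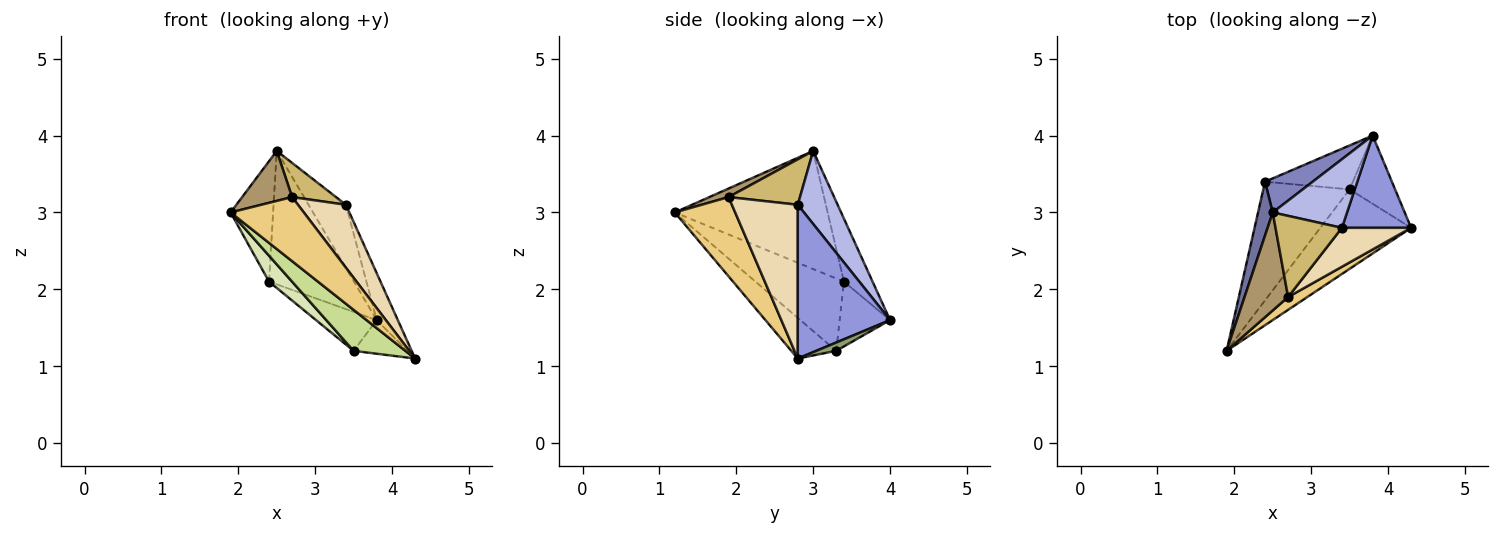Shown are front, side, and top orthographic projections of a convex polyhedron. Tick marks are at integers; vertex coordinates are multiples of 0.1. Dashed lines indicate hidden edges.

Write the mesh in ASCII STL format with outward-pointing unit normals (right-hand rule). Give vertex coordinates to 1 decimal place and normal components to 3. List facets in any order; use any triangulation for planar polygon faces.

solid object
 facet normal -0.957 0.266 0.119
  outer loop
   vertex 2.4 3.4 2.1
   vertex 1.9 1.2 3.0
   vertex 2.5 3.0 3.8
  endloop
 endfacet
 facet normal -0.311 0.921 0.235
  outer loop
   vertex 2.4 3.4 2.1
   vertex 2.5 3.0 3.8
   vertex 3.8 4.0 1.6
  endloop
 endfacet
 facet normal 0.893 0.205 0.402
  outer loop
   vertex 3.4 2.8 3.1
   vertex 4.3 2.8 1.1
   vertex 3.8 4.0 1.6
  endloop
 endfacet
 facet normal 0.586 0.550 0.596
  outer loop
   vertex 3.4 2.8 3.1
   vertex 3.8 4.0 1.6
   vertex 2.5 3.0 3.8
  endloop
 endfacet
 facet normal 0.162 0.436 -0.885
  outer loop
   vertex 3.5 3.3 1.2
   vertex 3.8 4.0 1.6
   vertex 4.3 2.8 1.1
  endloop
 endfacet
 facet normal -0.483 0.581 -0.655
  outer loop
   vertex 3.5 3.3 1.2
   vertex 2.4 3.4 2.1
   vertex 3.8 4.0 1.6
  endloop
 endfacet
 facet normal -0.370 -0.426 -0.826
  outer loop
   vertex 3.5 3.3 1.2
   vertex 4.3 2.8 1.1
   vertex 1.9 1.2 3.0
  endloop
 endfacet
 facet normal -0.633 -0.165 -0.756
  outer loop
   vertex 3.5 3.3 1.2
   vertex 1.9 1.2 3.0
   vertex 2.4 3.4 2.1
  endloop
 endfacet
 facet normal 0.172 -0.447 0.878
  outer loop
   vertex 2.7 1.9 3.2
   vertex 2.5 3.0 3.8
   vertex 1.9 1.2 3.0
  endloop
 endfacet
 facet normal 0.533 -0.328 0.780
  outer loop
   vertex 2.7 1.9 3.2
   vertex 3.4 2.8 3.1
   vertex 2.5 3.0 3.8
  endloop
 endfacet
 facet normal 0.629 -0.762 0.152
  outer loop
   vertex 2.7 1.9 3.2
   vertex 1.9 1.2 3.0
   vertex 4.3 2.8 1.1
  endloop
 endfacet
 facet normal 0.760 -0.553 0.342
  outer loop
   vertex 2.7 1.9 3.2
   vertex 4.3 2.8 1.1
   vertex 3.4 2.8 3.1
  endloop
 endfacet
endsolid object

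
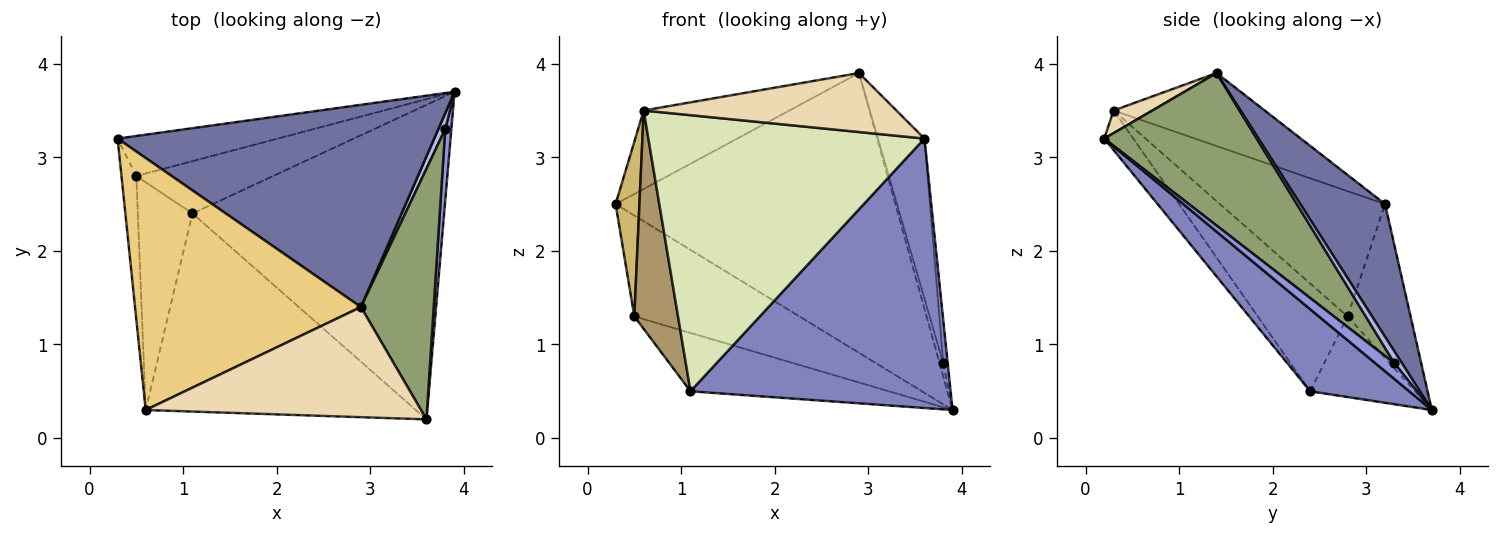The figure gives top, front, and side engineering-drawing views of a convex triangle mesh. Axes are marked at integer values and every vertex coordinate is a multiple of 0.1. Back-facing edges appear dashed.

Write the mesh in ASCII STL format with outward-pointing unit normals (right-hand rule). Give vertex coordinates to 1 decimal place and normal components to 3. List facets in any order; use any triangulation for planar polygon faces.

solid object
 facet normal 0.238 0.787 0.569
  outer loop
   vertex 2.9 1.4 3.9
   vertex 3.9 3.7 0.3
   vertex 0.3 3.2 2.5
  endloop
 endfacet
 facet normal 0.241 -0.631 -0.737
  outer loop
   vertex 1.1 2.4 0.5
   vertex 3.9 3.7 0.3
   vertex 3.6 0.2 3.2
  endloop
 endfacet
 facet normal 0.910 0.216 0.355
  outer loop
   vertex 3.8 3.3 0.8
   vertex 3.6 0.2 3.2
   vertex 3.9 3.7 0.3
  endloop
 endfacet
 facet normal 0.796 0.384 0.467
  outer loop
   vertex 3.8 3.3 0.8
   vertex 3.9 3.7 0.3
   vertex 2.9 1.4 3.9
  endloop
 endfacet
 facet normal 0.870 0.265 0.415
  outer loop
   vertex 3.8 3.3 0.8
   vertex 2.9 1.4 3.9
   vertex 3.6 0.2 3.2
  endloop
 endfacet
 facet normal -0.334 0.876 -0.348
  outer loop
   vertex 0.5 2.8 1.3
   vertex 0.3 3.2 2.5
   vertex 3.9 3.7 0.3
  endloop
 endfacet
 facet normal -0.366 0.693 -0.621
  outer loop
   vertex 0.5 2.8 1.3
   vertex 3.9 3.7 0.3
   vertex 1.1 2.4 0.5
  endloop
 endfacet
 facet normal -0.085 -0.810 -0.581
  outer loop
   vertex 0.6 0.3 3.5
   vertex 1.1 2.4 0.5
   vertex 3.6 0.2 3.2
  endloop
 endfacet
 facet normal -0.818 -0.398 -0.415
  outer loop
   vertex 0.6 0.3 3.5
   vertex 0.5 2.8 1.3
   vertex 1.1 2.4 0.5
  endloop
 endfacet
 facet normal -0.983 -0.142 -0.117
  outer loop
   vertex 0.6 0.3 3.5
   vertex 0.3 3.2 2.5
   vertex 0.5 2.8 1.3
  endloop
 endfacet
 facet normal -0.295 0.284 0.912
  outer loop
   vertex 0.6 0.3 3.5
   vertex 2.9 1.4 3.9
   vertex 0.3 3.2 2.5
  endloop
 endfacet
 facet normal 0.072 -0.471 0.879
  outer loop
   vertex 0.6 0.3 3.5
   vertex 3.6 0.2 3.2
   vertex 2.9 1.4 3.9
  endloop
 endfacet
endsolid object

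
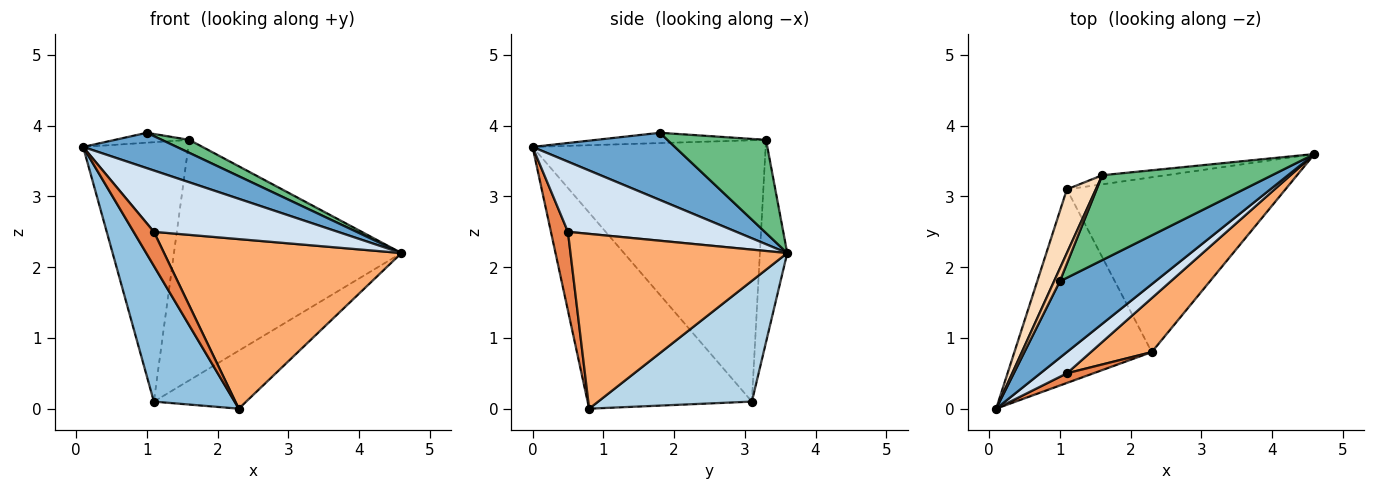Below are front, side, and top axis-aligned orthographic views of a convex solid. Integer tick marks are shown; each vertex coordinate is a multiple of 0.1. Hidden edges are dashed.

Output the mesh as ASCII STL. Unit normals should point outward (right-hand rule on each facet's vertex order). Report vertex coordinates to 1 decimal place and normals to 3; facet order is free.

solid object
 facet normal 0.538 -0.354 0.765
  outer loop
   vertex 1.0 1.8 3.9
   vertex 0.1 0.0 3.7
   vertex 4.6 3.6 2.2
  endloop
 endfacet
 facet normal -0.760 -0.373 -0.532
  outer loop
   vertex 1.1 3.1 0.1
   vertex 2.3 0.8 0.0
   vertex 0.1 0.0 3.7
  endloop
 endfacet
 facet normal 0.464 0.279 -0.841
  outer loop
   vertex 1.1 3.1 0.1
   vertex 4.6 3.6 2.2
   vertex 2.3 0.8 0.0
  endloop
 endfacet
 facet normal 0.654 -0.715 0.247
  outer loop
   vertex 1.1 0.5 2.5
   vertex 4.6 3.6 2.2
   vertex 0.1 0.0 3.7
  endloop
 endfacet
 facet normal 0.628 -0.748 0.212
  outer loop
   vertex 1.1 0.5 2.5
   vertex 0.1 0.0 3.7
   vertex 2.3 0.8 0.0
  endloop
 endfacet
 facet normal 0.656 -0.719 0.229
  outer loop
   vertex 1.1 0.5 2.5
   vertex 2.3 0.8 0.0
   vertex 4.6 3.6 2.2
  endloop
 endfacet
 facet normal -0.814 0.356 0.458
  outer loop
   vertex 1.6 3.3 3.8
   vertex 0.1 0.0 3.7
   vertex 1.0 1.8 3.9
  endloop
 endfacet
 facet normal -0.907 0.409 0.100
  outer loop
   vertex 1.6 3.3 3.8
   vertex 1.1 3.1 0.1
   vertex 0.1 0.0 3.7
  endloop
 endfacet
 facet normal 0.477 -0.133 0.869
  outer loop
   vertex 1.6 3.3 3.8
   vertex 1.0 1.8 3.9
   vertex 4.6 3.6 2.2
  endloop
 endfacet
 facet normal -0.119 0.992 -0.038
  outer loop
   vertex 1.6 3.3 3.8
   vertex 4.6 3.6 2.2
   vertex 1.1 3.1 0.1
  endloop
 endfacet
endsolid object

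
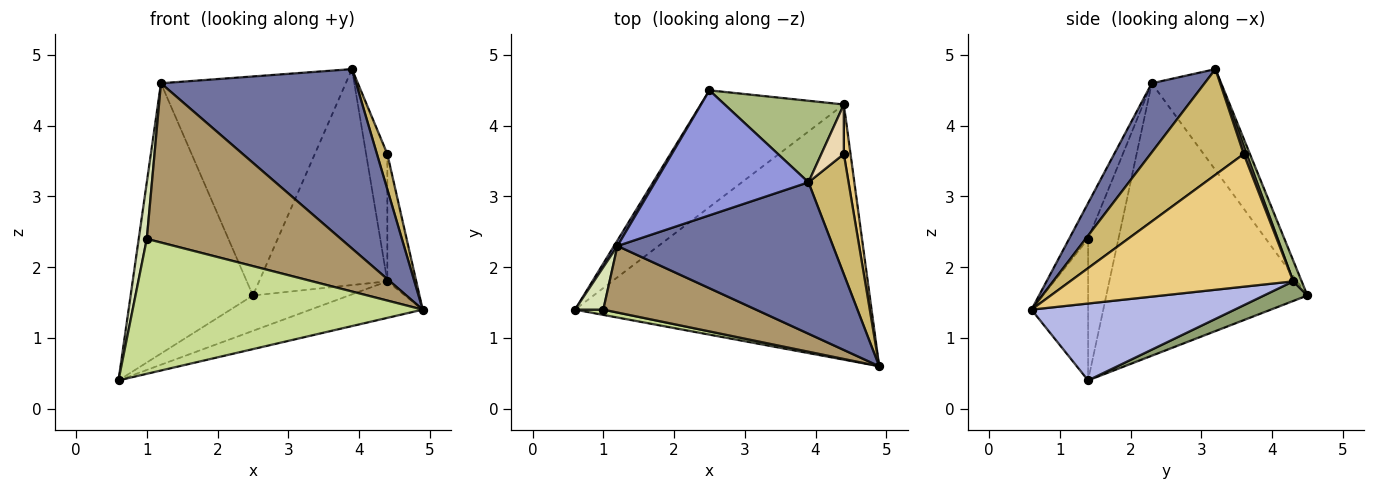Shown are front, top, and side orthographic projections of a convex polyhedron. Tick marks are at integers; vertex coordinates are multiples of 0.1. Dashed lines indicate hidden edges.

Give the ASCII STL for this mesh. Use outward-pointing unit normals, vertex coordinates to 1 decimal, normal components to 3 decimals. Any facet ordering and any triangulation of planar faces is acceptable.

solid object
 facet normal 0.203 -0.748 0.632
  outer loop
   vertex 1.2 2.3 4.6
   vertex 4.9 0.6 1.4
   vertex 3.9 3.2 4.8
  endloop
 endfacet
 facet normal -0.854 0.520 0.011
  outer loop
   vertex 1.2 2.3 4.6
   vertex 2.5 4.5 1.6
   vertex 0.6 1.4 0.4
  endloop
 endfacet
 facet normal -0.310 0.826 0.471
  outer loop
   vertex 1.2 2.3 4.6
   vertex 3.9 3.2 4.8
   vertex 2.5 4.5 1.6
  endloop
 endfacet
 facet normal 0.249 0.137 -0.959
  outer loop
   vertex 4.4 4.3 1.8
   vertex 4.9 0.6 1.4
   vertex 0.6 1.4 0.4
  endloop
 endfacet
 facet normal 0.130 0.288 -0.949
  outer loop
   vertex 4.4 4.3 1.8
   vertex 0.6 1.4 0.4
   vertex 2.5 4.5 1.6
  endloop
 endfacet
 facet normal 0.061 0.934 0.353
  outer loop
   vertex 4.4 4.3 1.8
   vertex 2.5 4.5 1.6
   vertex 3.9 3.2 4.8
  endloop
 endfacet
 facet normal -0.191 -0.981 0.038
  outer loop
   vertex 1.0 1.4 2.4
   vertex 0.6 1.4 0.4
   vertex 4.9 0.6 1.4
  endloop
 endfacet
 facet normal -0.949 -0.253 0.190
  outer loop
   vertex 1.0 1.4 2.4
   vertex 1.2 2.3 4.6
   vertex 0.6 1.4 0.4
  endloop
 endfacet
 facet normal -0.090 -0.919 0.384
  outer loop
   vertex 1.0 1.4 2.4
   vertex 4.9 0.6 1.4
   vertex 1.2 2.3 4.6
  endloop
 endfacet
 facet normal 0.930 -0.104 0.353
  outer loop
   vertex 4.4 3.6 3.6
   vertex 3.9 3.2 4.8
   vertex 4.9 0.6 1.4
  endloop
 endfacet
 facet normal 0.990 0.128 0.050
  outer loop
   vertex 4.4 3.6 3.6
   vertex 4.9 0.6 1.4
   vertex 4.4 4.3 1.8
  endloop
 endfacet
 facet normal 0.123 0.925 0.360
  outer loop
   vertex 4.4 3.6 3.6
   vertex 4.4 4.3 1.8
   vertex 3.9 3.2 4.8
  endloop
 endfacet
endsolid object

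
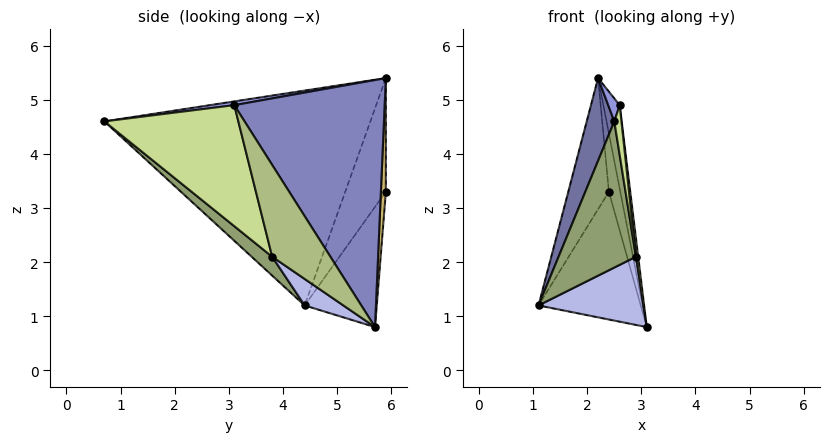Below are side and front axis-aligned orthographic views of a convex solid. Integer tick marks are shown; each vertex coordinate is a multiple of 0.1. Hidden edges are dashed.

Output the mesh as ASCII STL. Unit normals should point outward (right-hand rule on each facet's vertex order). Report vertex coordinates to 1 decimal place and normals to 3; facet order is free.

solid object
 facet normal -0.953 -0.099 0.285
  outer loop
   vertex 2.2 5.9 5.4
   vertex 1.1 4.4 1.2
   vertex 2.5 0.7 4.6
  endloop
 endfacet
 facet normal 0.977 0.106 0.186
  outer loop
   vertex 2.6 3.1 4.9
   vertex 3.1 5.7 0.8
   vertex 2.2 5.9 5.4
  endloop
 endfacet
 facet normal 0.276 -0.131 0.952
  outer loop
   vertex 2.6 3.1 4.9
   vertex 2.2 5.9 5.4
   vertex 2.5 0.7 4.6
  endloop
 endfacet
 facet normal 0.209 -0.567 -0.797
  outer loop
   vertex 2.9 3.8 2.1
   vertex 1.1 4.4 1.2
   vertex 3.1 5.7 0.8
  endloop
 endfacet
 facet normal 0.168 -0.632 -0.757
  outer loop
   vertex 2.9 3.8 2.1
   vertex 2.5 0.7 4.6
   vertex 1.1 4.4 1.2
  endloop
 endfacet
 facet normal 0.995 -0.038 0.097
  outer loop
   vertex 2.9 3.8 2.1
   vertex 3.1 5.7 0.8
   vertex 2.6 3.1 4.9
  endloop
 endfacet
 facet normal 0.994 -0.053 0.093
  outer loop
   vertex 2.9 3.8 2.1
   vertex 2.6 3.1 4.9
   vertex 2.5 0.7 4.6
  endloop
 endfacet
 facet normal -0.562 0.797 -0.221
  outer loop
   vertex 2.4 5.9 3.3
   vertex 3.1 5.7 0.8
   vertex 1.1 4.4 1.2
  endloop
 endfacet
 facet normal -0.706 0.706 -0.067
  outer loop
   vertex 2.4 5.9 3.3
   vertex 1.1 4.4 1.2
   vertex 2.2 5.9 5.4
  endloop
 endfacet
 facet normal 0.397 0.917 0.038
  outer loop
   vertex 2.4 5.9 3.3
   vertex 2.2 5.9 5.4
   vertex 3.1 5.7 0.8
  endloop
 endfacet
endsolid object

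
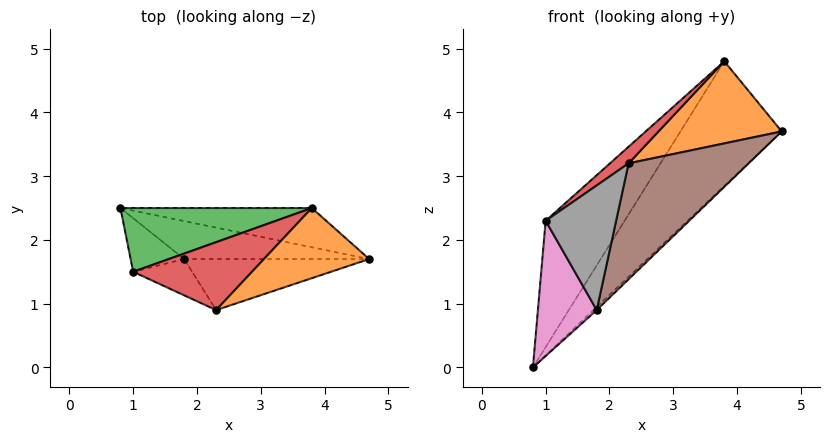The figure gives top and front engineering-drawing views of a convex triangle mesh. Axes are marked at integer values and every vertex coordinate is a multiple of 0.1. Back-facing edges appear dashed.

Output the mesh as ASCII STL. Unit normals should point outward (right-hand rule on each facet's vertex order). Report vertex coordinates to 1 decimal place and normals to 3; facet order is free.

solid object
 facet normal 0.433 0.860 -0.271
  outer loop
   vertex 3.8 2.5 4.8
   vertex 4.7 1.7 3.7
   vertex 0.8 2.5 0.0
  endloop
 endfacet
 facet normal 0.117 -0.755 0.645
  outer loop
   vertex 3.8 2.5 4.8
   vertex 2.3 0.9 3.2
   vertex 4.7 1.7 3.7
  endloop
 endfacet
 facet normal -0.585 0.724 0.366
  outer loop
   vertex 1.0 1.5 2.3
   vertex 3.8 2.5 4.8
   vertex 0.8 2.5 0.0
  endloop
 endfacet
 facet normal -0.616 -0.187 0.765
  outer loop
   vertex 1.0 1.5 2.3
   vertex 2.3 0.9 3.2
   vertex 3.8 2.5 4.8
  endloop
 endfacet
 facet normal 0.693 0.059 -0.718
  outer loop
   vertex 1.8 1.7 0.9
   vertex 0.8 2.5 0.0
   vertex 4.7 1.7 3.7
  endloop
 endfacet
 facet normal 0.363 -0.853 -0.376
  outer loop
   vertex 1.8 1.7 0.9
   vertex 4.7 1.7 3.7
   vertex 2.3 0.9 3.2
  endloop
 endfacet
 facet normal -0.381 -0.860 -0.341
  outer loop
   vertex 1.8 1.7 0.9
   vertex 1.0 1.5 2.3
   vertex 0.8 2.5 0.0
  endloop
 endfacet
 facet normal -0.242 -0.932 -0.271
  outer loop
   vertex 1.8 1.7 0.9
   vertex 2.3 0.9 3.2
   vertex 1.0 1.5 2.3
  endloop
 endfacet
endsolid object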